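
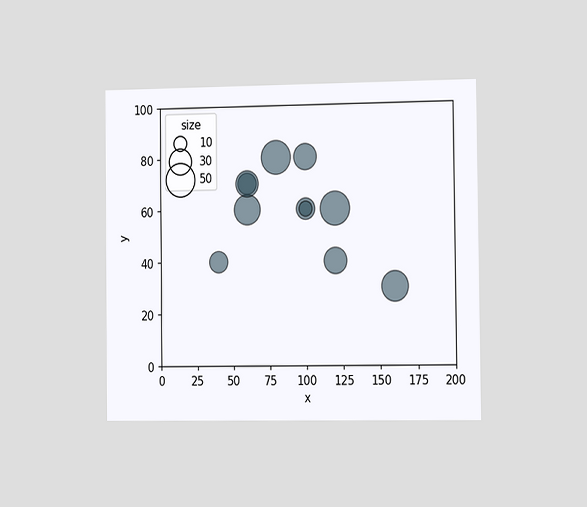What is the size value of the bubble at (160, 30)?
The chart is viewed slightly from the right. Matching the bubble at (160, 30) against the size legend gives 40.

40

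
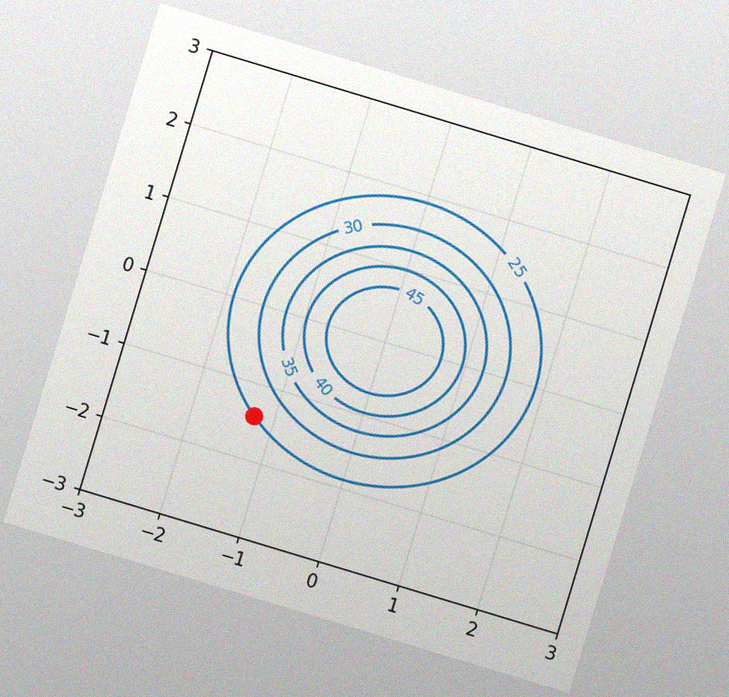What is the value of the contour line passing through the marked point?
25

The chart is tilted about 17° clockwise, with some photo noise. The marked point sits on the contour labelled 25.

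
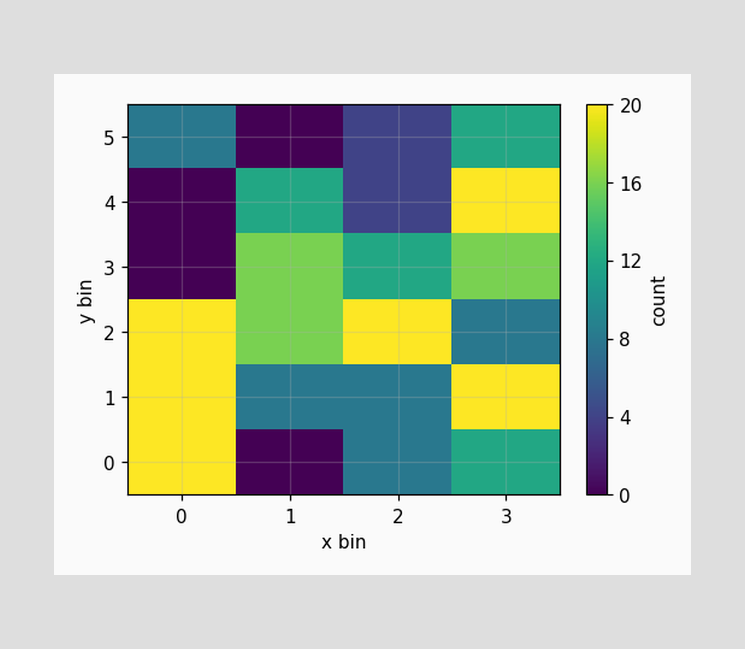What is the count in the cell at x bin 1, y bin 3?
Matching the cell (1, 3) against the colorbar gives 16.

16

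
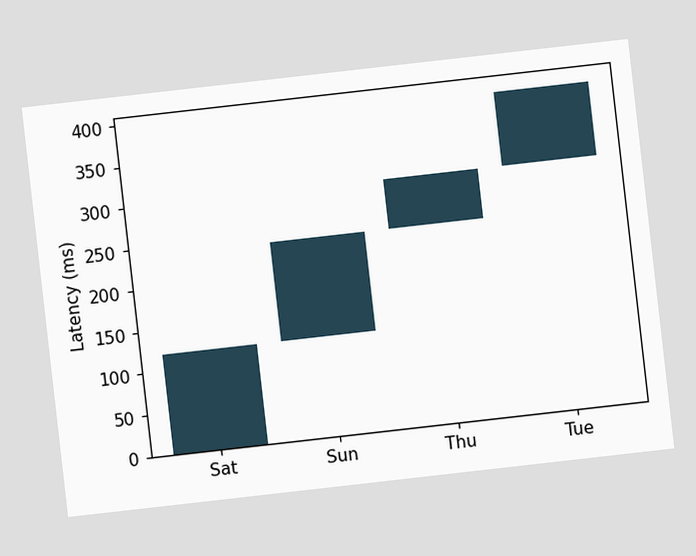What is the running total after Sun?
240ms

The chart is tilted about 6° counter-clockwise. After Sun the running total reaches 240ms.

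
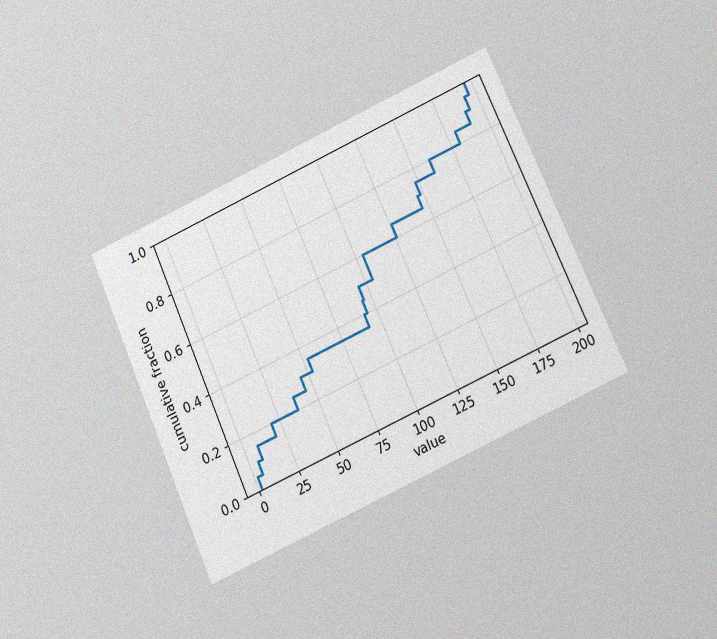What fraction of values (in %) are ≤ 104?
The chart is tilted about 24° counter-clockwise and viewed at a slight angle, with some photo noise. At x=104 the ECDF step is at 60%.

60%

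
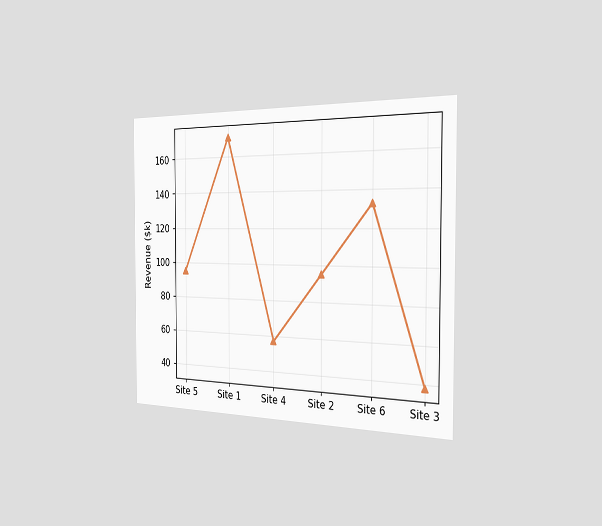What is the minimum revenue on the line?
The chart is viewed slightly from the right. The lowest point is at Site 3, and reading across to the y-axis gives $38k.

$38k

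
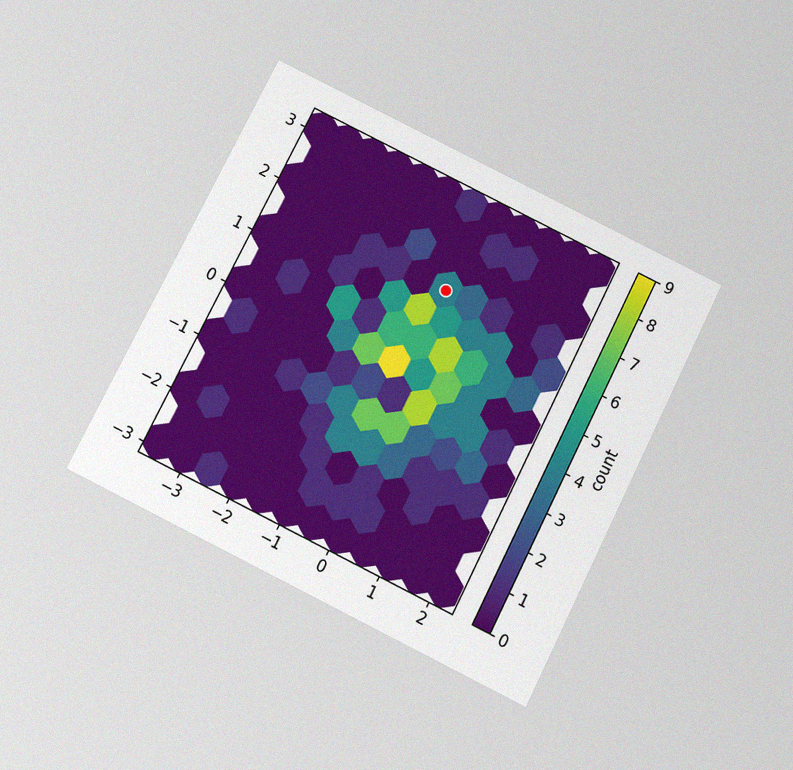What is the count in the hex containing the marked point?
The chart is tilted about 26° clockwise and viewed slightly from below, with some photo noise. The marked hex reads 4 on the colorbar.

4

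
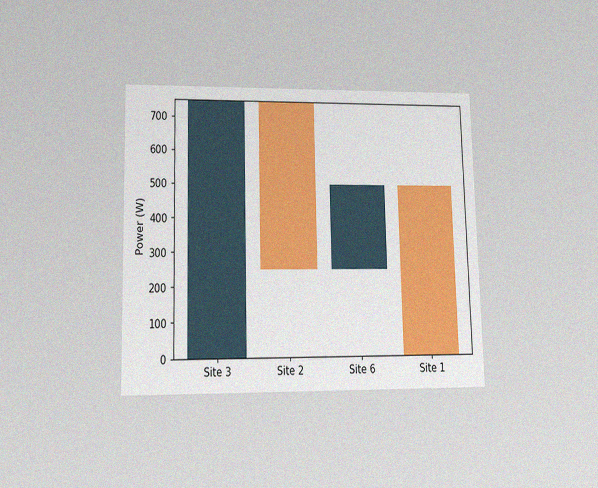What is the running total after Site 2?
250W

The chart is viewed at a slight angle, with some photo noise. After Site 2 the running total reaches 250W.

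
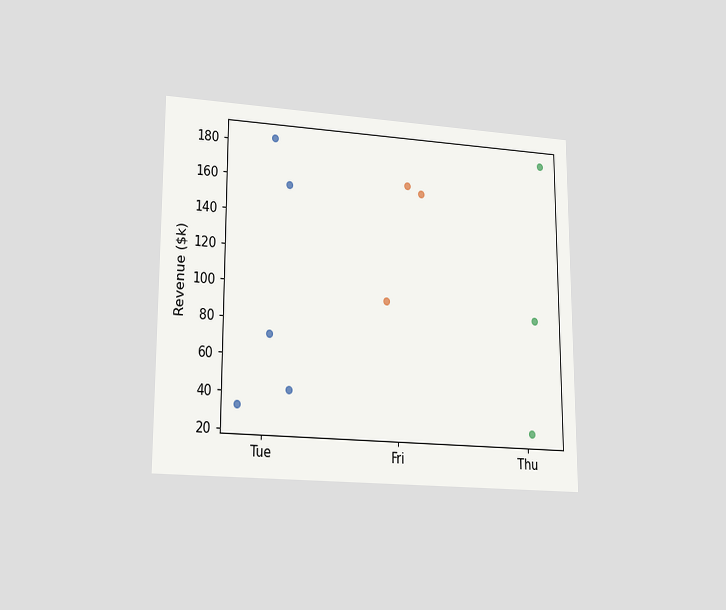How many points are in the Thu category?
The chart is viewed at a slight angle. Counting the markers in the Thu column gives 3.

3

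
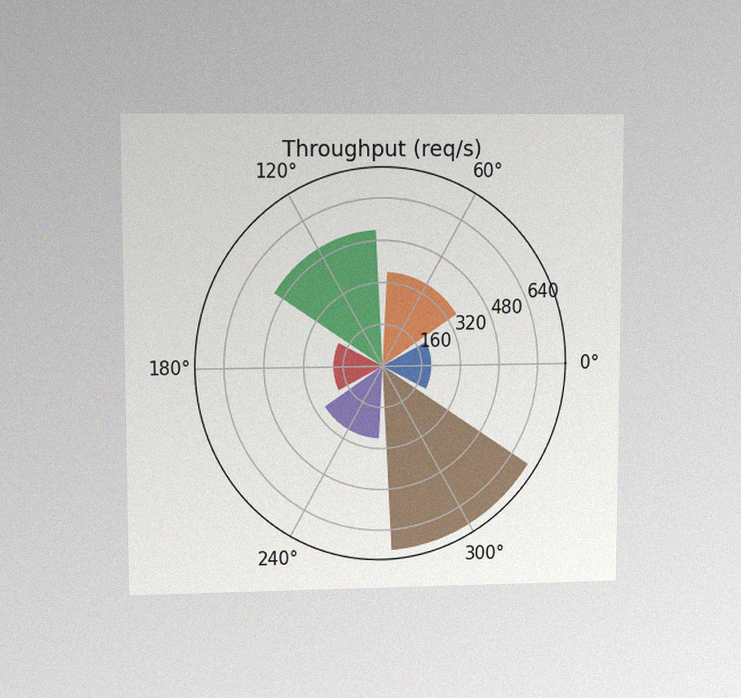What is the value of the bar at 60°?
The chart is viewed at a slight angle, with some photo noise. The bar at 60° reaches 360req/s on the radial axis.

360req/s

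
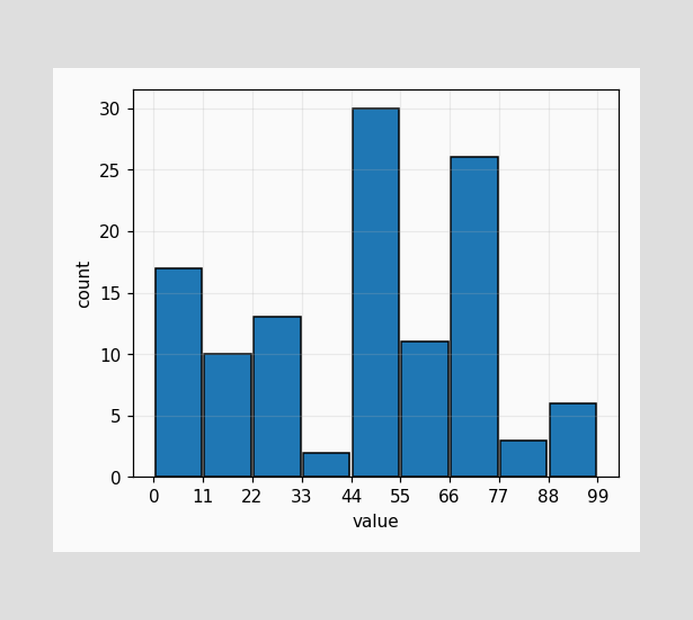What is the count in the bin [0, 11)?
17

The [0, 11) bin has height 17.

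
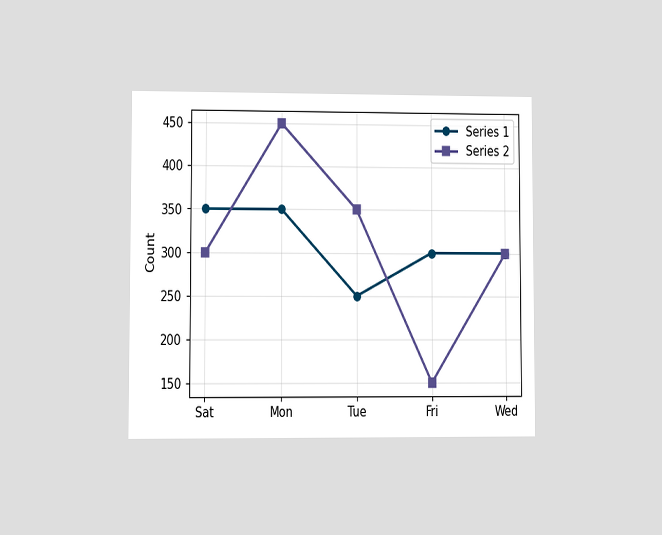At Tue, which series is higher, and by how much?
The chart is viewed at a slight angle. At Tue, Series 2 sits above the other line by 100.

Series 2, by 100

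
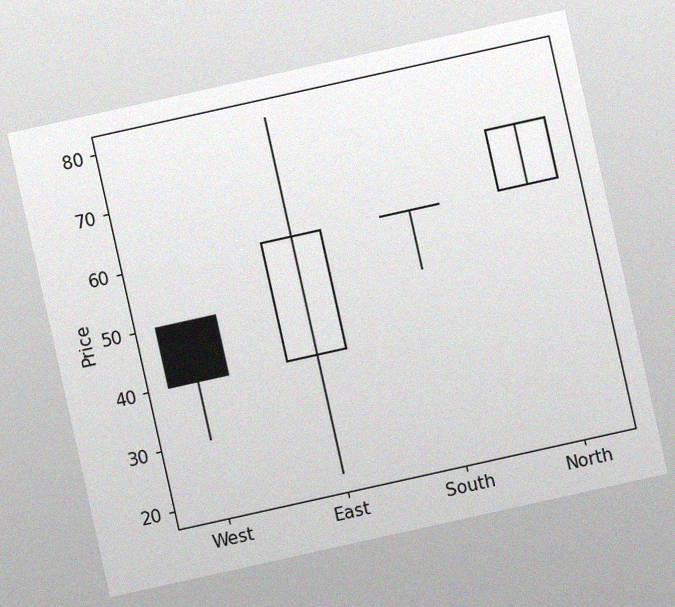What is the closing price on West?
40

The chart is tilted about 13° counter-clockwise, with some photo noise. The West candle closes at 40.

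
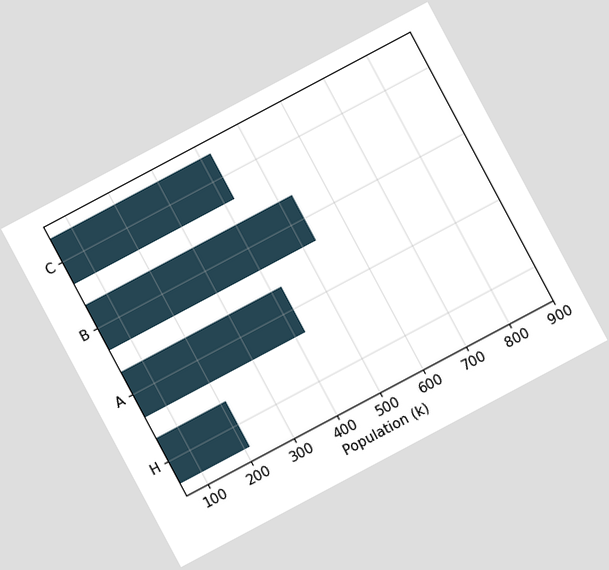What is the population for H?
212k

The chart is tilted about 28° counter-clockwise. Reading along the chart's x-axis, the H bar reaches 212k.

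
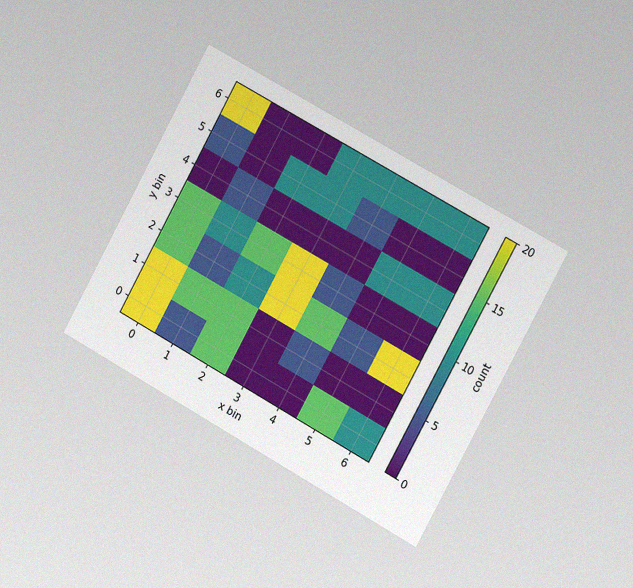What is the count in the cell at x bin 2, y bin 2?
The chart is tilted about 29° clockwise and viewed at a slight angle, with some photo noise. Matching the cell (2, 2) against the colorbar gives 10.

10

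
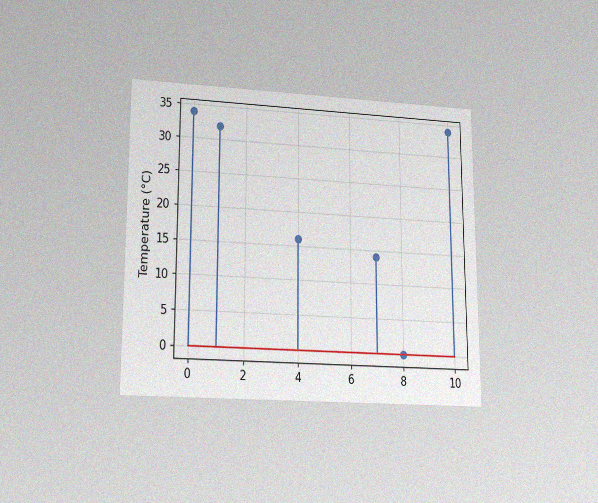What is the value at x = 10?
The chart is viewed at a slight angle, with some photo noise. The stem at x=10 reaches 34°C.

34°C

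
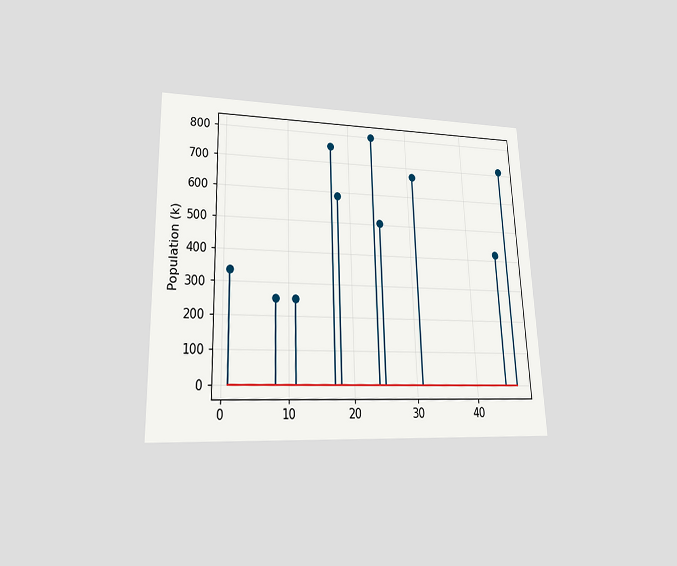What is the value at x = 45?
The chart is tilted about 2° counter-clockwise and viewed at a slight angle. The stem at x=45 reaches 420k.

420k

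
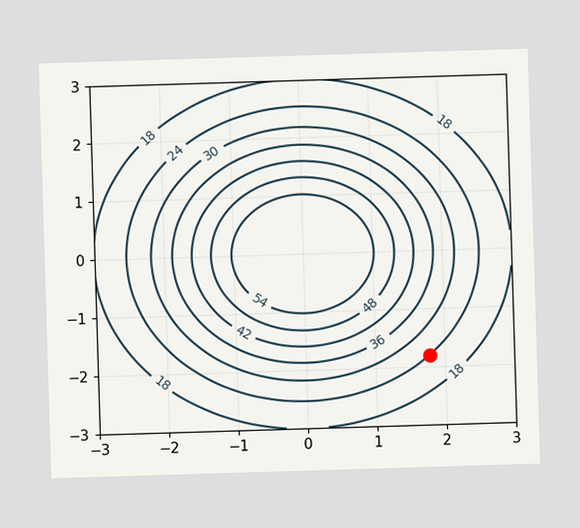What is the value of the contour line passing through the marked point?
24

The marked point sits on the contour labelled 24.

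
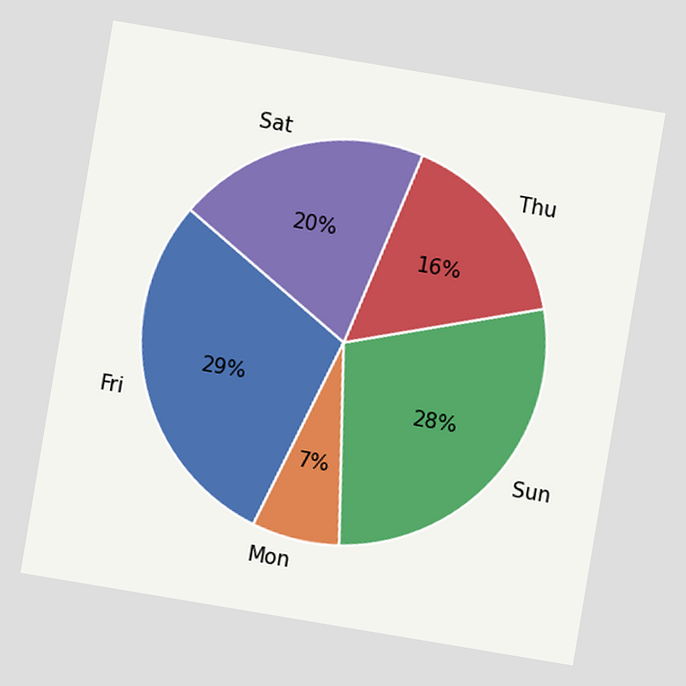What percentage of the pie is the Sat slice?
The chart is tilted about 10° clockwise. The Sat slice takes up 20% of the pie.

20%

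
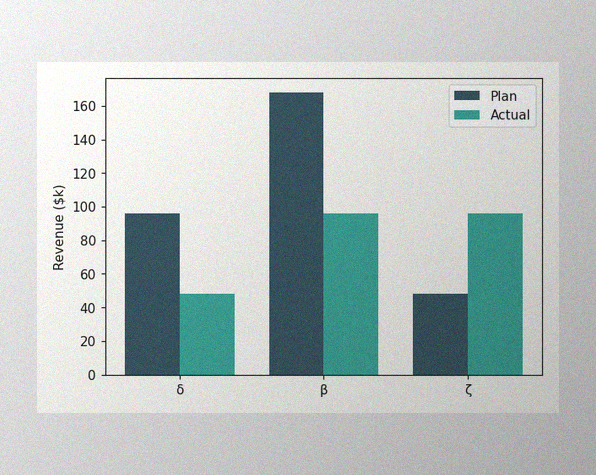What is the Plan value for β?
The image has some photo noise and uneven lighting. The Plan bar at β reaches $168k on the y-axis.

$168k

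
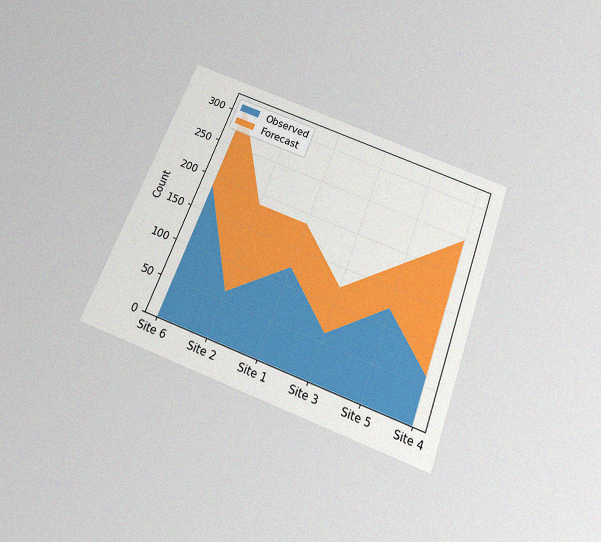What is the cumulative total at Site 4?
248

The chart is tilted about 21° clockwise and viewed slightly from below, with some photo noise. The stacked total at Site 4 reaches 248.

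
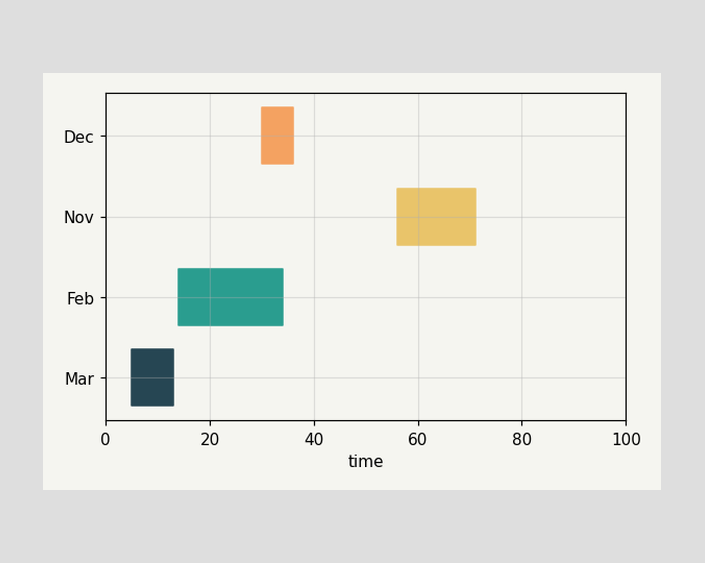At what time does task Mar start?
5

The Mar bar begins at t=5.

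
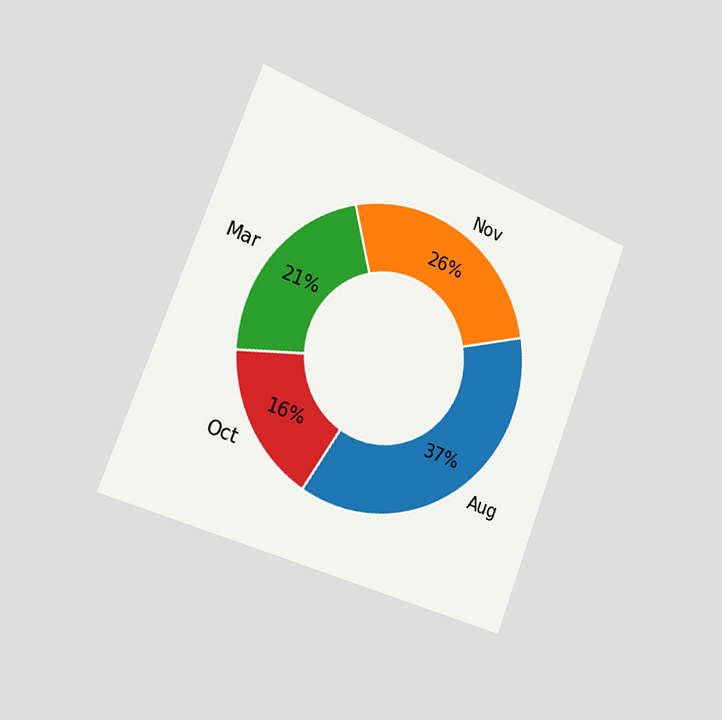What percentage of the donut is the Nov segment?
26%

The chart is tilted about 21° clockwise and viewed slightly from the left. The Nov segment takes up 26% of the ring.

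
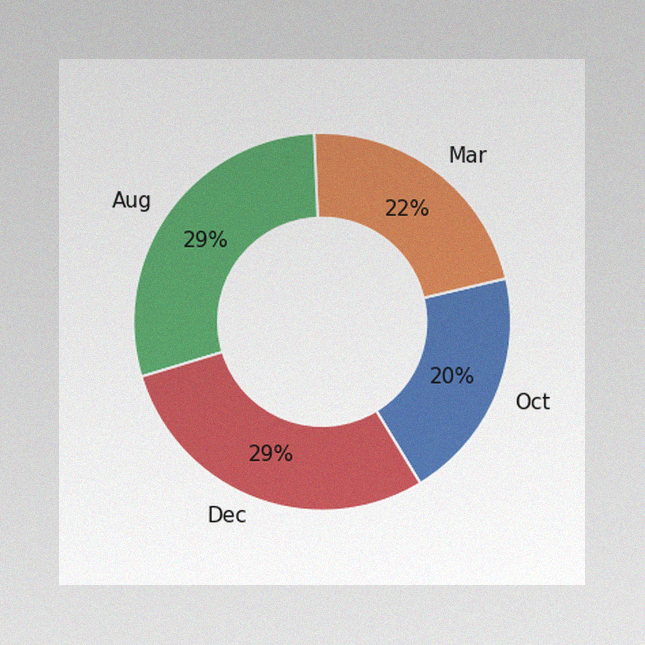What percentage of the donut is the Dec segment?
29%

The image has some photo noise and uneven lighting. The Dec segment takes up 29% of the ring.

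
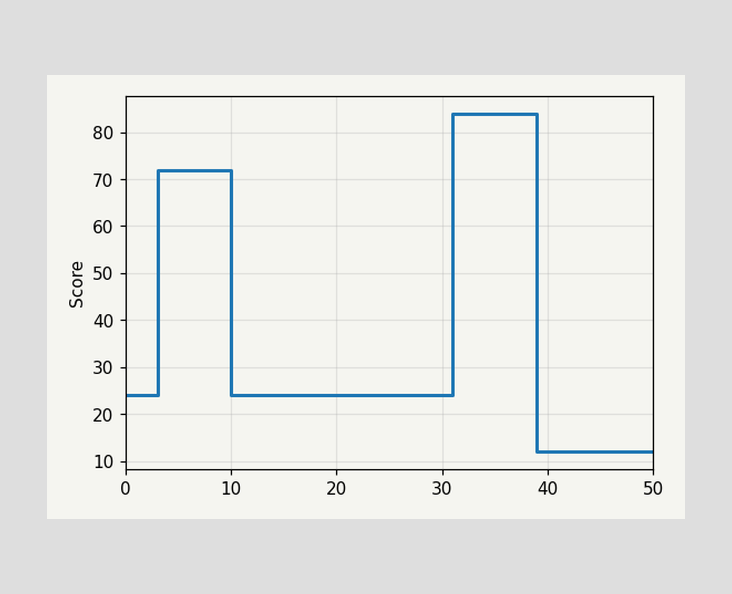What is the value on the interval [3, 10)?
72

On [3, 10) the step sits at 72.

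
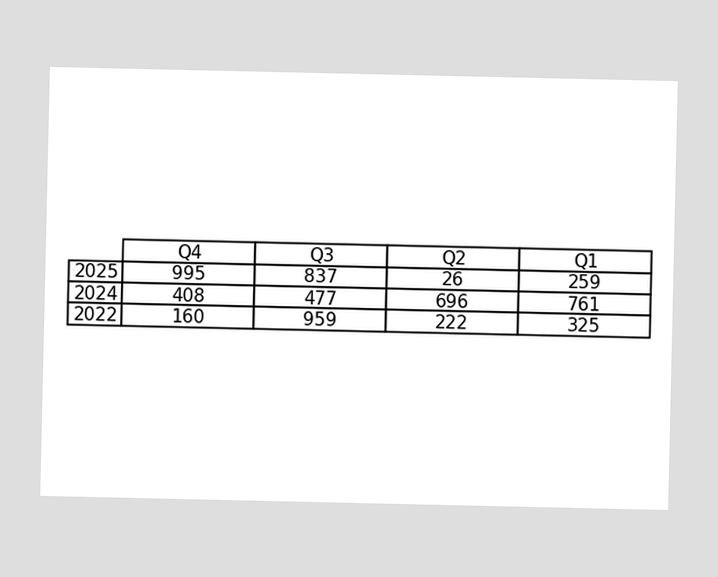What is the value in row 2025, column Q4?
995

The (2025, Q4) cell reads 995.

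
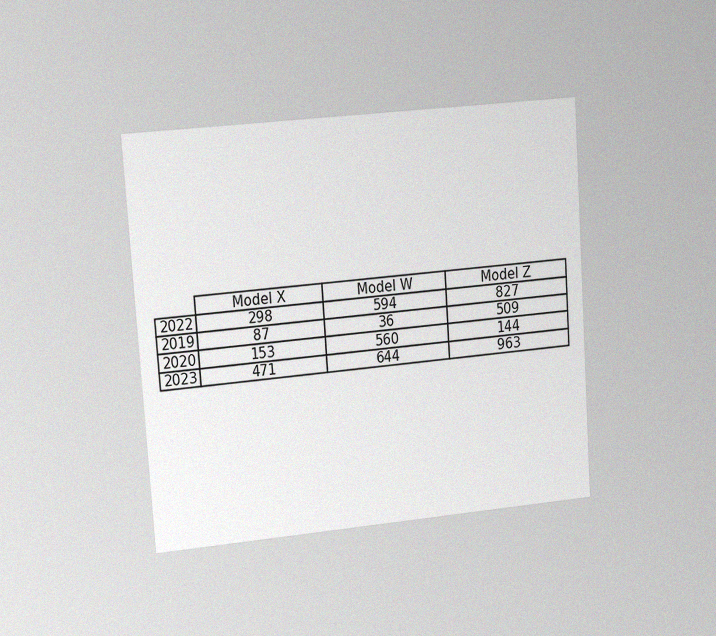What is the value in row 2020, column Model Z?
144

The chart is tilted about 4° counter-clockwise and viewed slightly from the left, with some photo noise. The (2020, Model Z) cell reads 144.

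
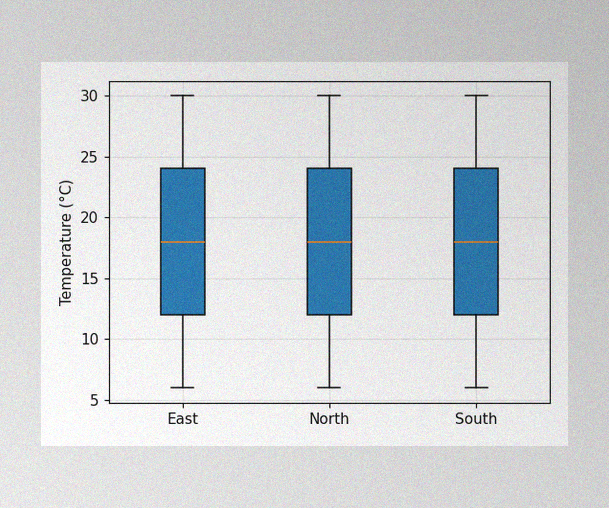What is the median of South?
The image has some photo noise and uneven lighting. The median line in the South box sits at 18°C.

18°C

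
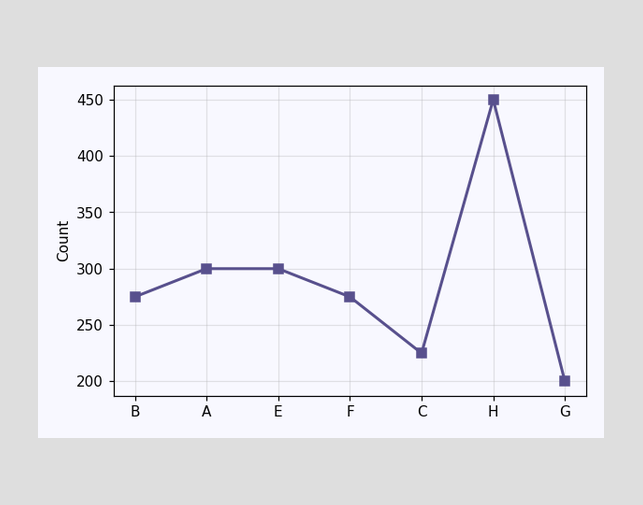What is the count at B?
At B, the line is at 275.

275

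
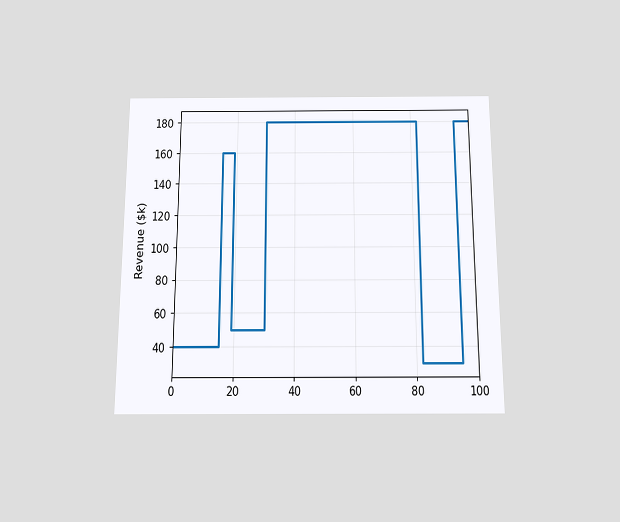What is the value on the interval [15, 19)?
$160k

The chart is viewed slightly from below. On [15, 19) the step sits at $160k.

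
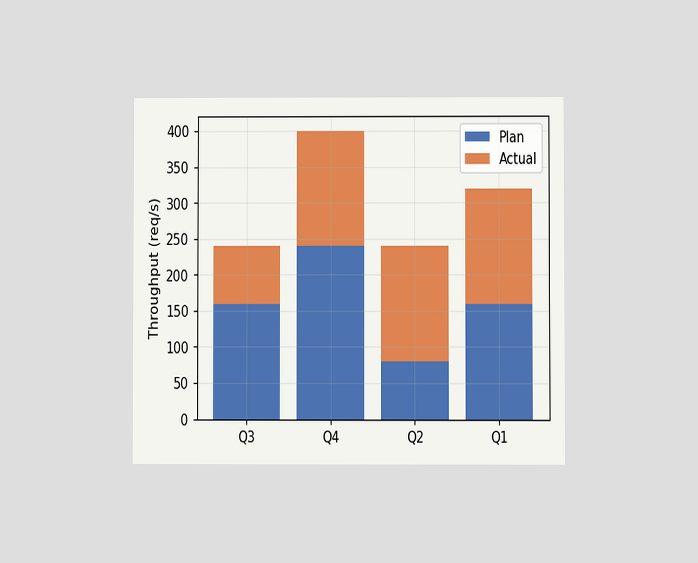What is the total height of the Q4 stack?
The chart is viewed at a slight angle. The Q4 stack's top reaches 400req/s on the y-axis.

400req/s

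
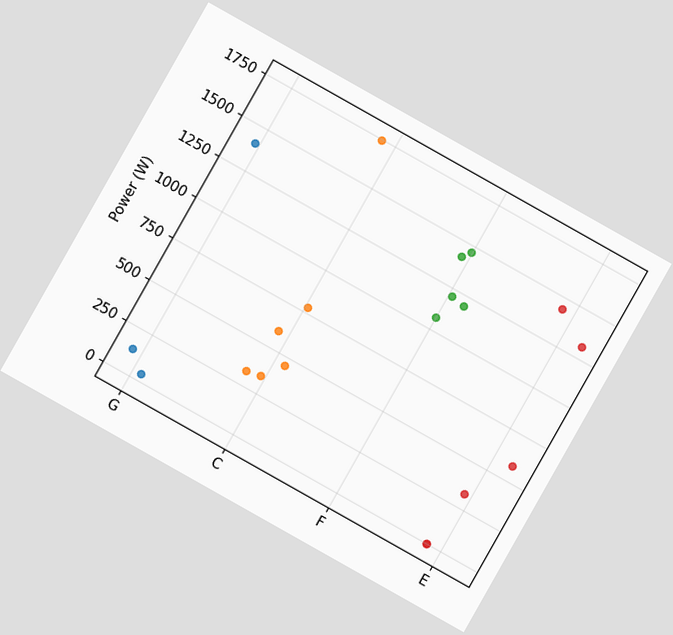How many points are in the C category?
The chart is tilted about 29° clockwise. Counting the markers in the C column gives 6.

6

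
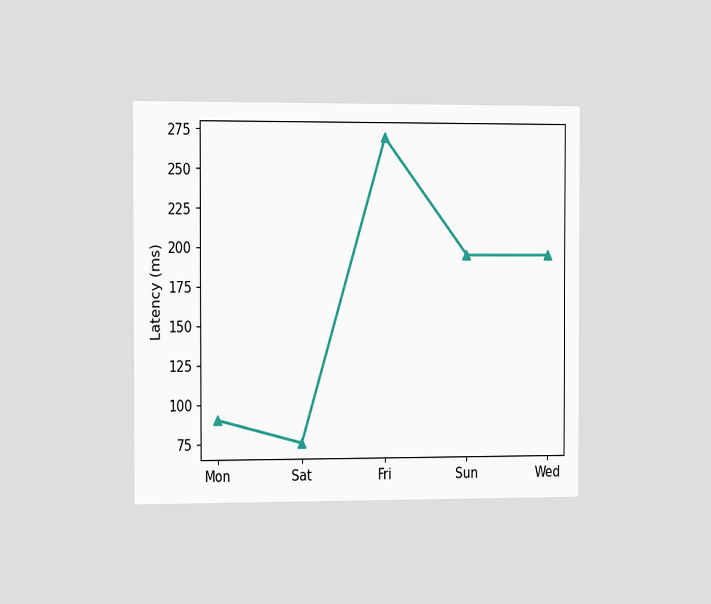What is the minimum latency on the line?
75ms

The chart is viewed slightly from the left. The lowest point is at Sat, and reading across to the y-axis gives 75ms.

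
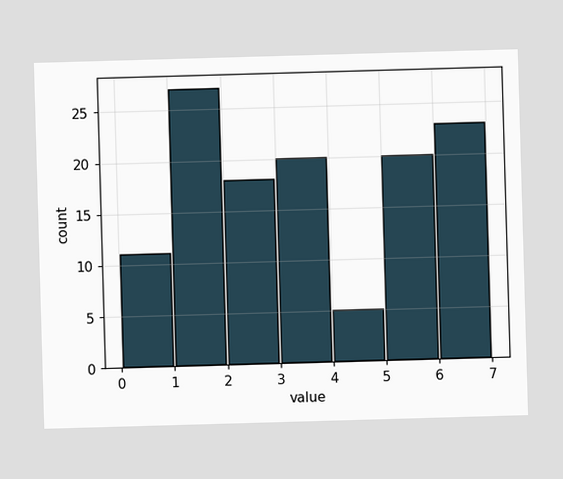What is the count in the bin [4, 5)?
5

The [4, 5) bin has height 5.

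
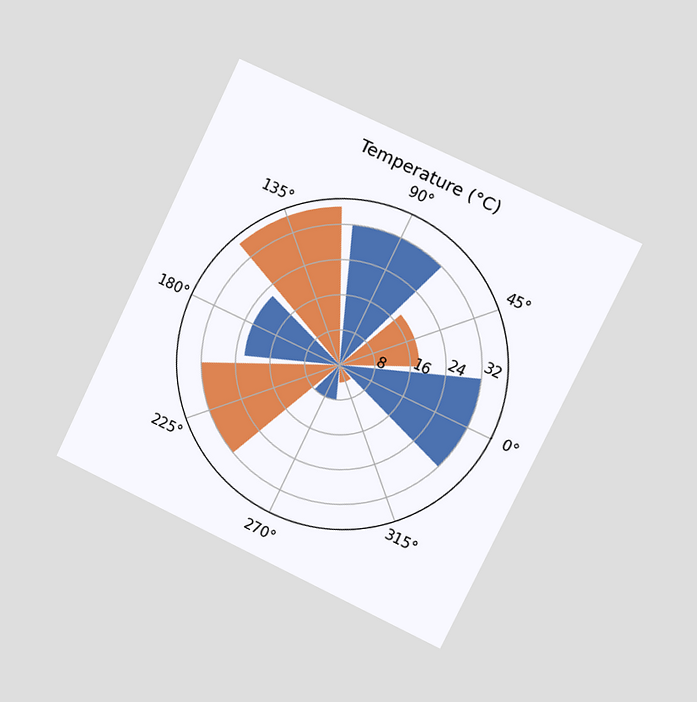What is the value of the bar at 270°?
8°C

The chart is tilted about 26° clockwise and viewed slightly from the right. The bar at 270° reaches 8°C on the radial axis.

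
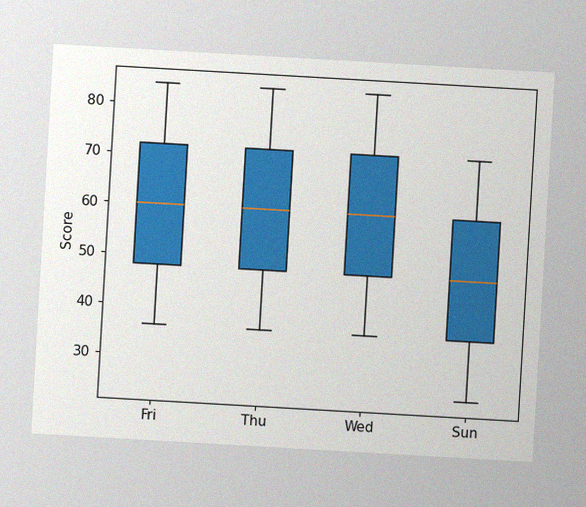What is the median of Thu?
60

The chart is tilted about 3° clockwise, with some photo noise. The median line in the Thu box sits at 60.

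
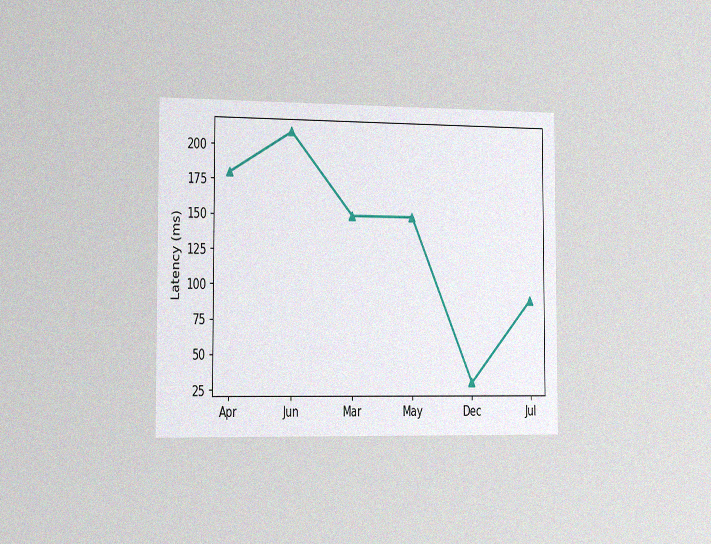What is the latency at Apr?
180ms

The chart is viewed slightly from the left, with some photo noise. At Apr, the line is at 180ms.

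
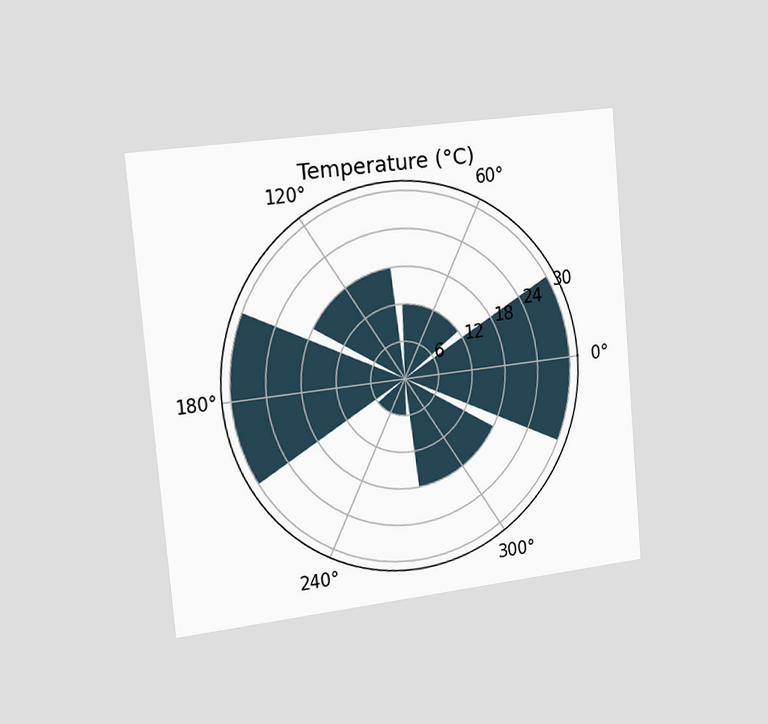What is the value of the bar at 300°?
18°C

The chart is tilted about 5° counter-clockwise and viewed slightly from the left. The bar at 300° reaches 18°C on the radial axis.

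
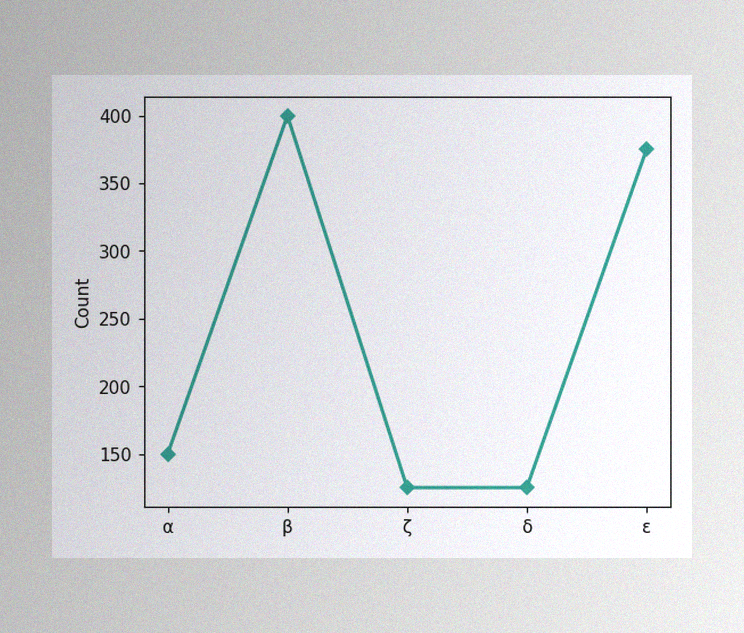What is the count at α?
150

The image has some photo noise and uneven lighting. At α, the line is at 150.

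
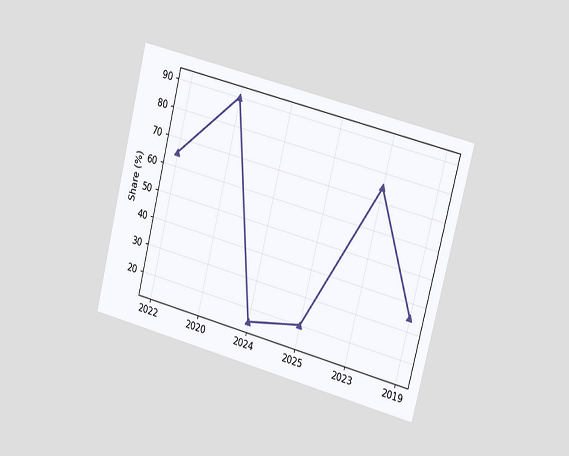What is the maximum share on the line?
The chart is tilted about 14° clockwise and viewed slightly from the right. The highest point is at 2020, and reading across to the y-axis gives 90%.

90%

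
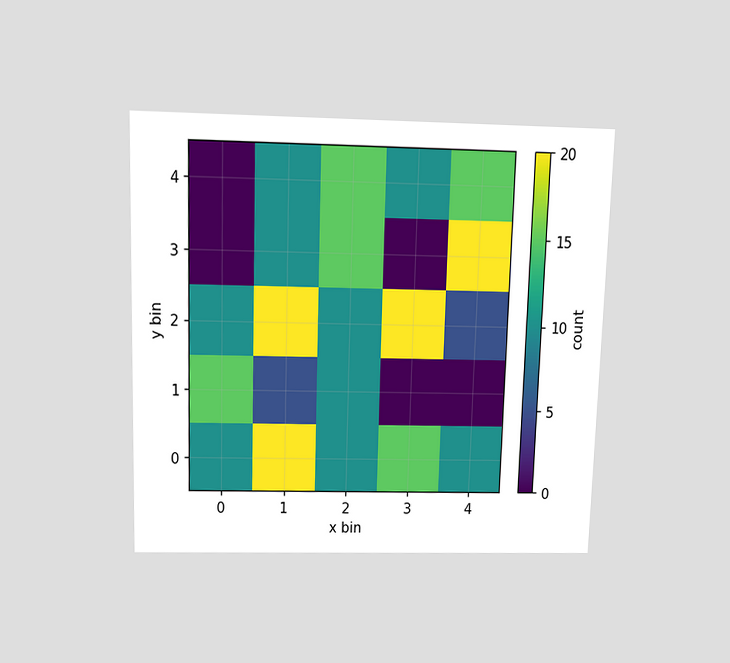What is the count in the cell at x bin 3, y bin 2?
The chart is viewed slightly from above. Matching the cell (3, 2) against the colorbar gives 20.

20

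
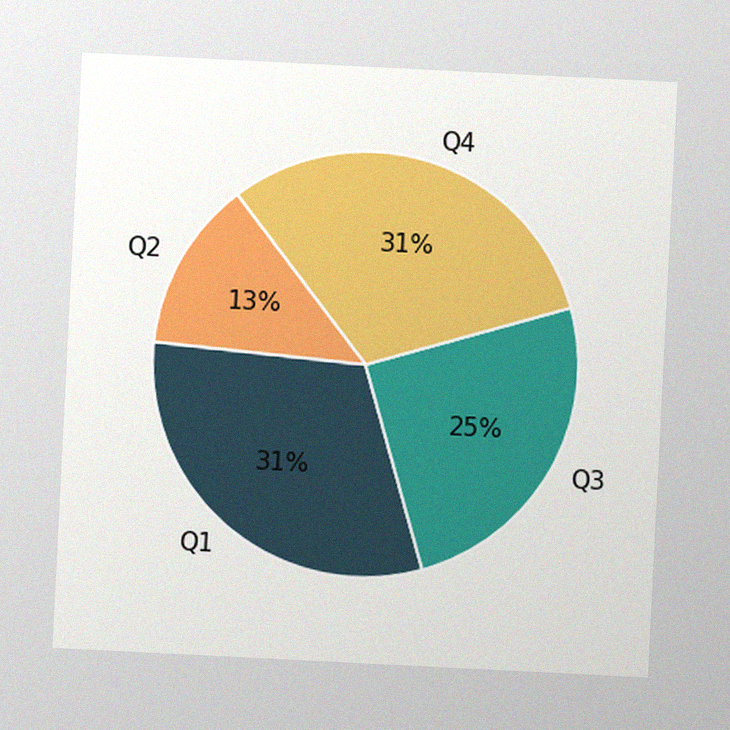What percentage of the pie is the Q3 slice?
The chart is tilted about 3° clockwise, with some photo noise. The Q3 slice takes up 25% of the pie.

25%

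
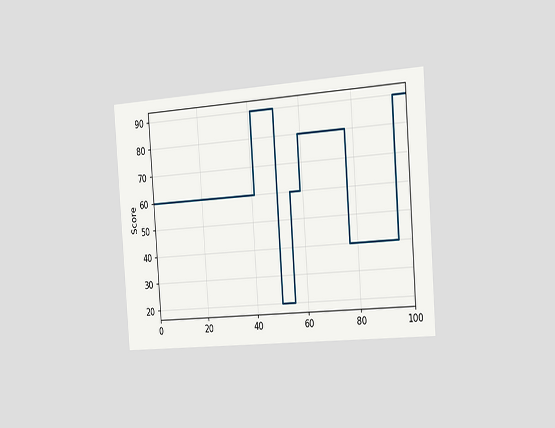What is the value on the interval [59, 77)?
80

The chart is tilted about 4° counter-clockwise and viewed slightly from the right. On [59, 77) the step sits at 80.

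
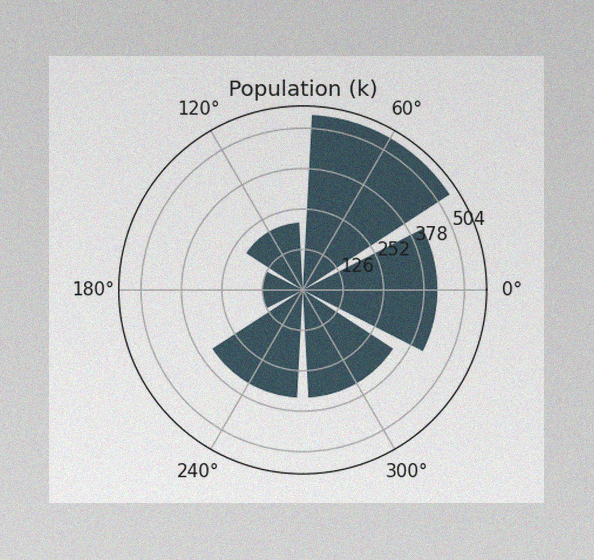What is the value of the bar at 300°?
The image has some photo noise and uneven lighting. The bar at 300° reaches 336k on the radial axis.

336k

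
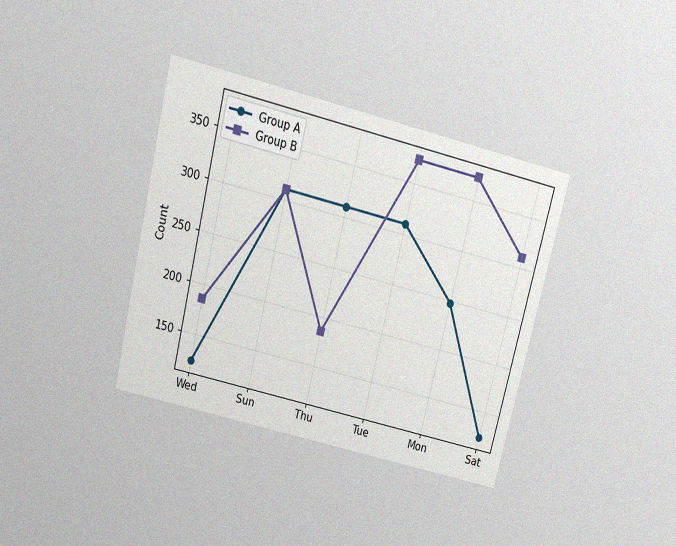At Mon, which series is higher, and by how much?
The chart is tilted about 14° clockwise and viewed slightly from above, with some photo noise. At Mon, Group B sits above the other line by 124.

Group B, by 124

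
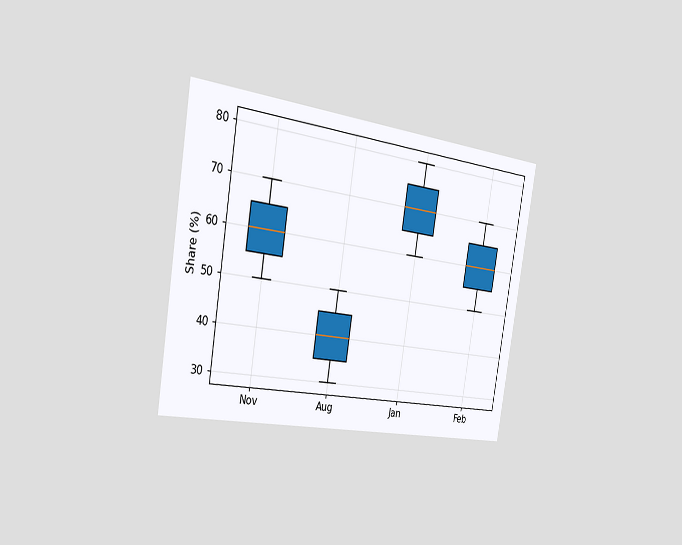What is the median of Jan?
The chart is tilted about 9° clockwise and viewed slightly from the left. The median line in the Jan box sits at 70%.

70%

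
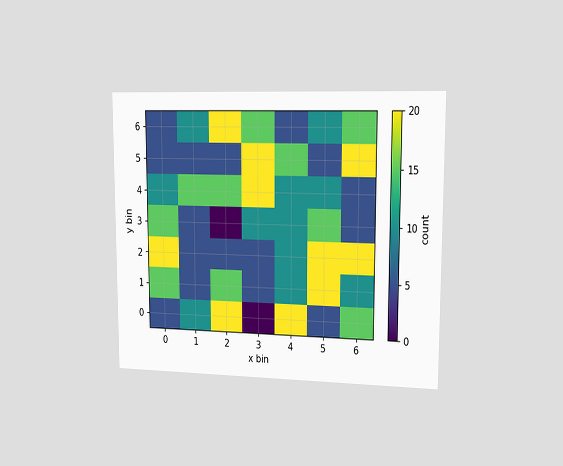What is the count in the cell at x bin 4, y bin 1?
10

The chart is viewed slightly from the right. Matching the cell (4, 1) against the colorbar gives 10.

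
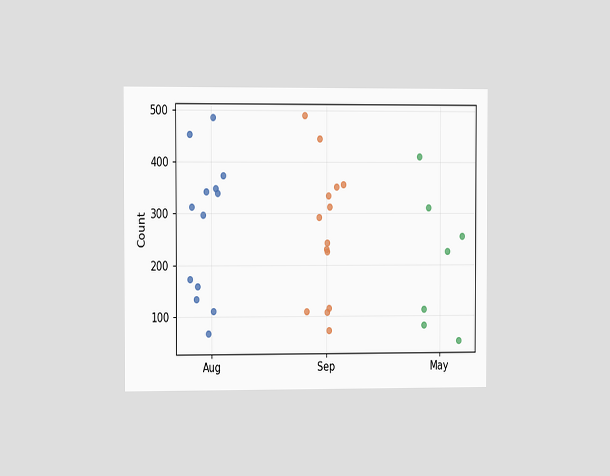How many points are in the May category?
The chart is viewed slightly from the left. Counting the markers in the May column gives 7.

7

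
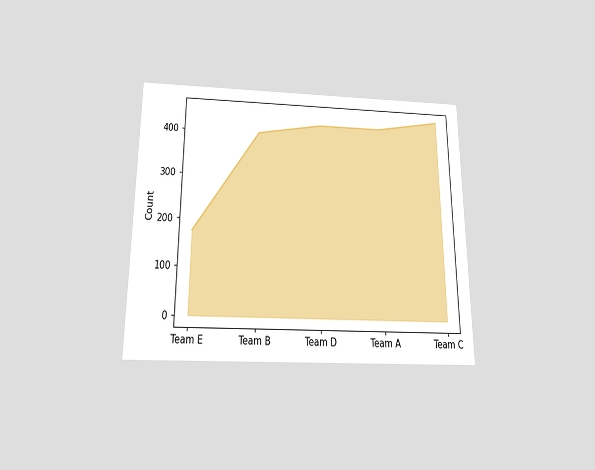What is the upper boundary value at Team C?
The chart is viewed slightly from below. At Team C the upper boundary is at 450.

450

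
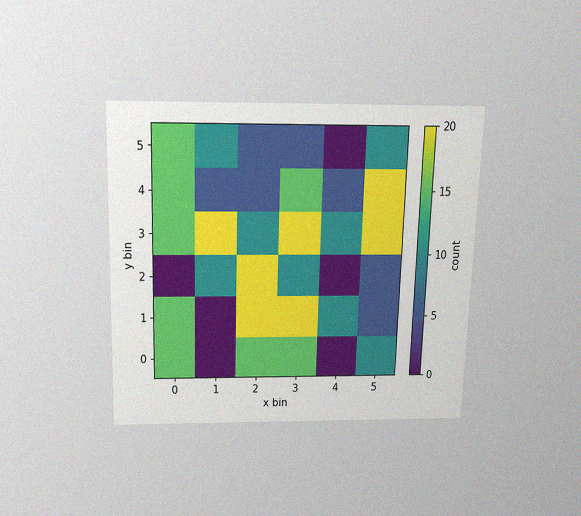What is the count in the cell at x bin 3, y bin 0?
The chart is viewed slightly from above, with some photo noise. Matching the cell (3, 0) against the colorbar gives 15.

15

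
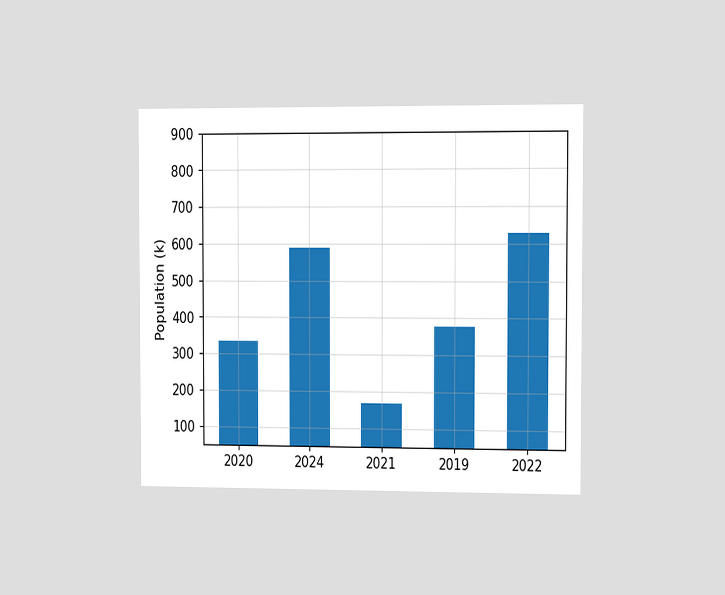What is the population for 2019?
The chart is viewed slightly from the right. Reading along the chart's y-axis, the 2019 bar reaches 378k.

378k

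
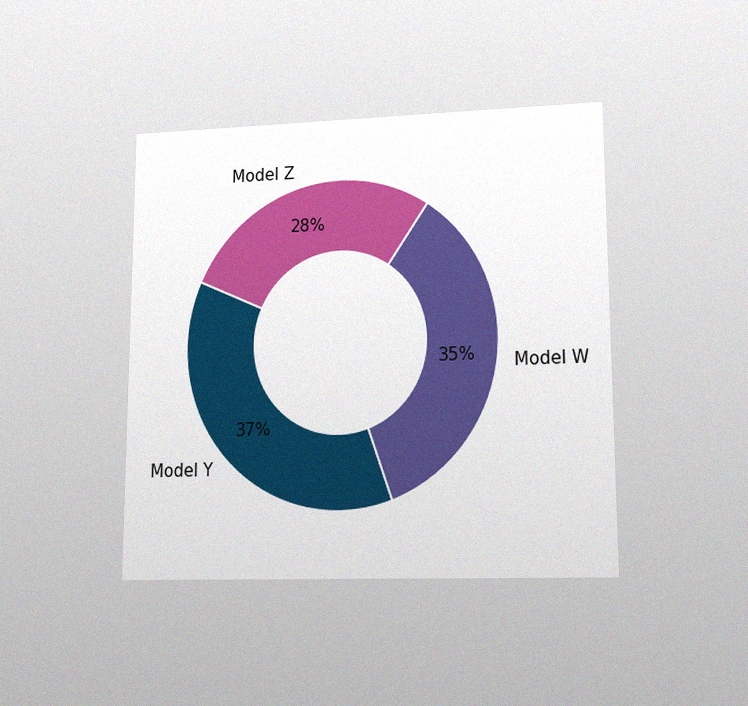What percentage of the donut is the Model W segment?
35%

The chart is viewed at a slight angle, with some photo noise. The Model W segment takes up 35% of the ring.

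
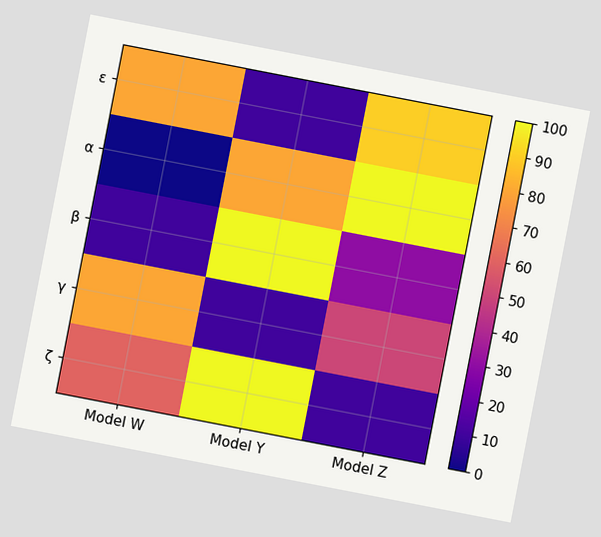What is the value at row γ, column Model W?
80

The chart is tilted about 11° clockwise. Matching cell (γ, Model W) against the colorbar gives 80.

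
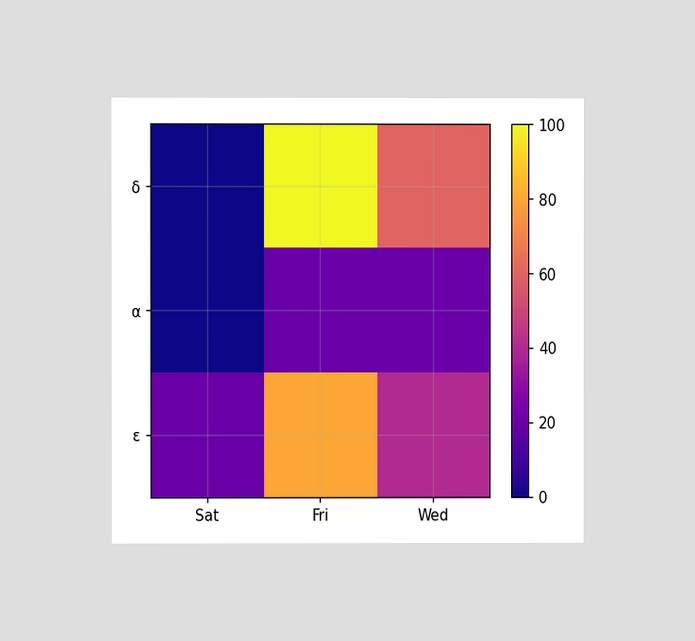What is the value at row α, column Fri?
The chart is viewed at a slight angle. Matching cell (α, Fri) against the colorbar gives 20.

20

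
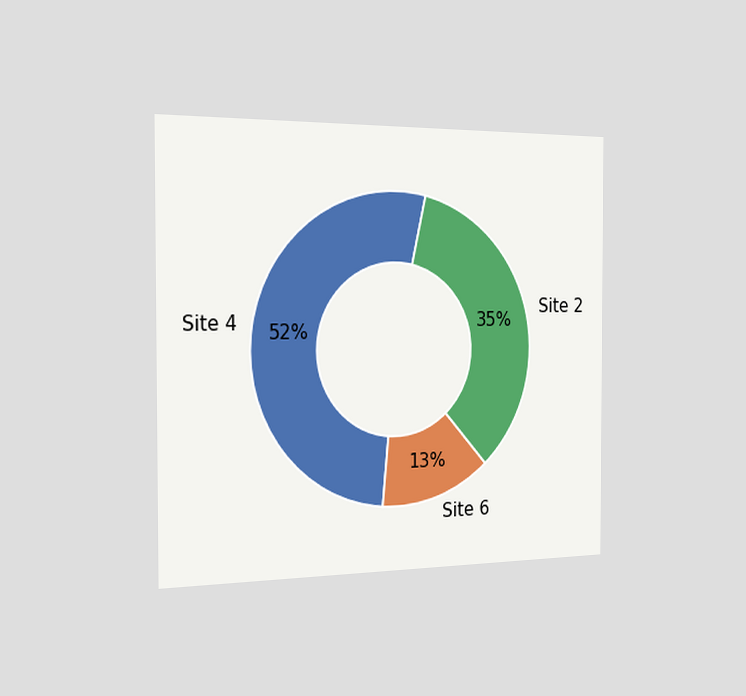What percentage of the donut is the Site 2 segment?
35%

The chart is viewed slightly from the left. The Site 2 segment takes up 35% of the ring.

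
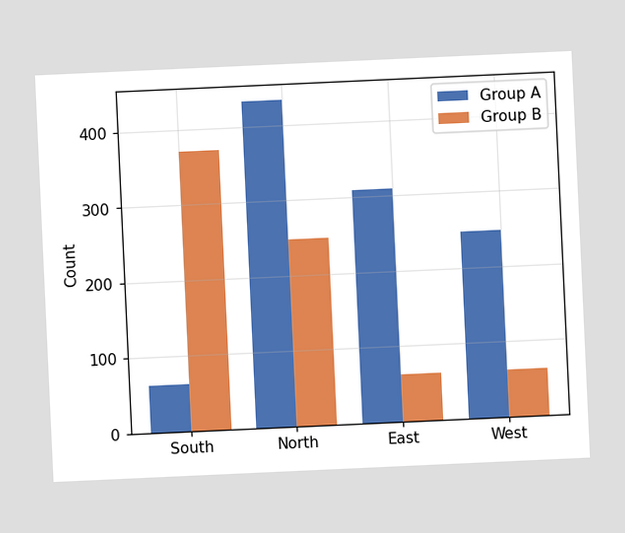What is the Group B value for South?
The chart is tilted about 3° counter-clockwise. The Group B bar at South reaches 372 on the y-axis.

372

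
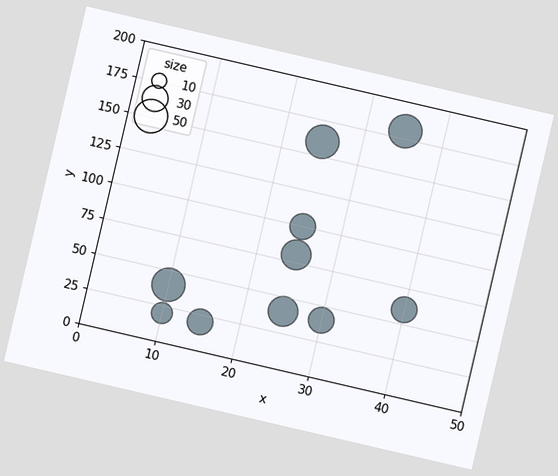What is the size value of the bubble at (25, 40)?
The chart is tilted about 13° clockwise. Matching the bubble at (25, 40) against the size legend gives 40.

40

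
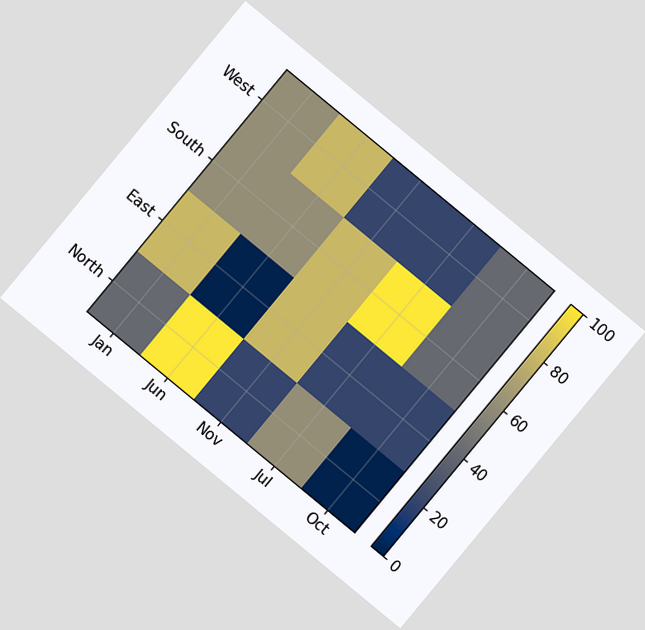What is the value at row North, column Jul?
The chart is tilted about 40° clockwise. Matching cell (North, Jul) against the colorbar gives 60.

60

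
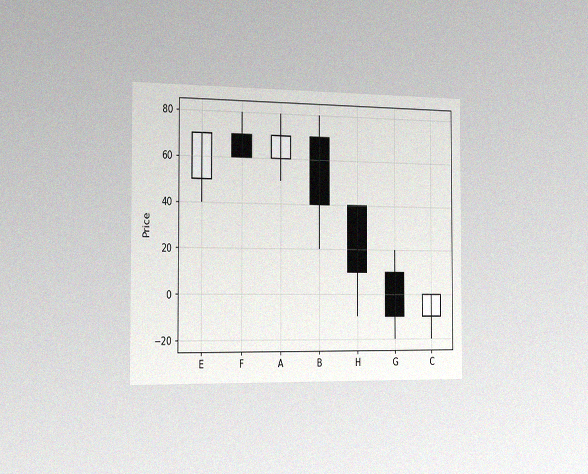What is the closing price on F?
60

The chart is viewed slightly from the left, with some photo noise. The F candle closes at 60.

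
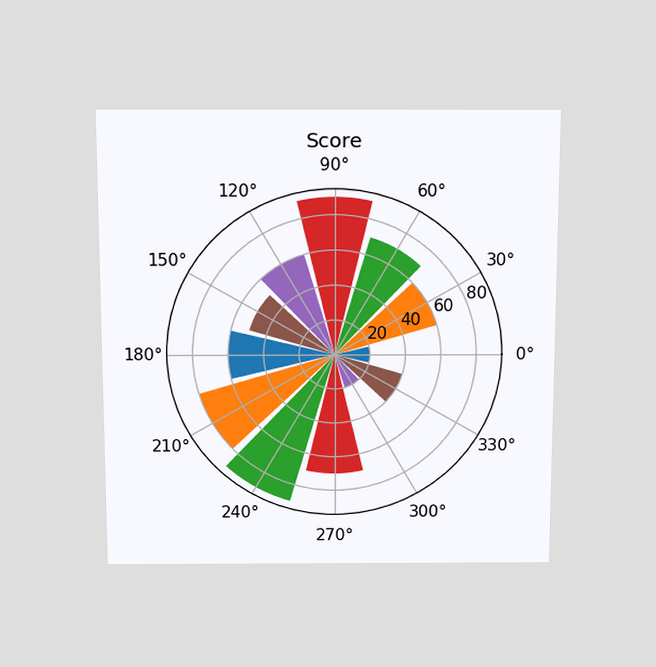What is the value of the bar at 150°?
The chart is viewed slightly from above. The bar at 150° reaches 50 on the radial axis.

50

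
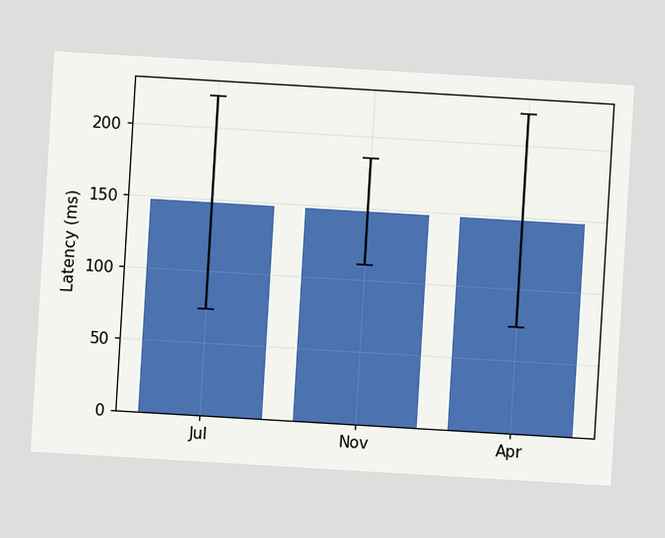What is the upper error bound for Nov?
185ms

The chart is tilted about 3° clockwise. The Nov bar's upper whisker reaches 185ms.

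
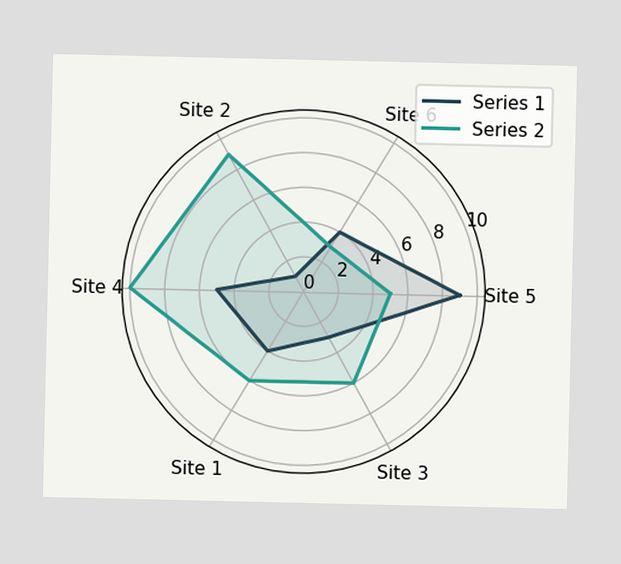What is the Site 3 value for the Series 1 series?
3

On the Site 3 axis, Series 1 reaches 3.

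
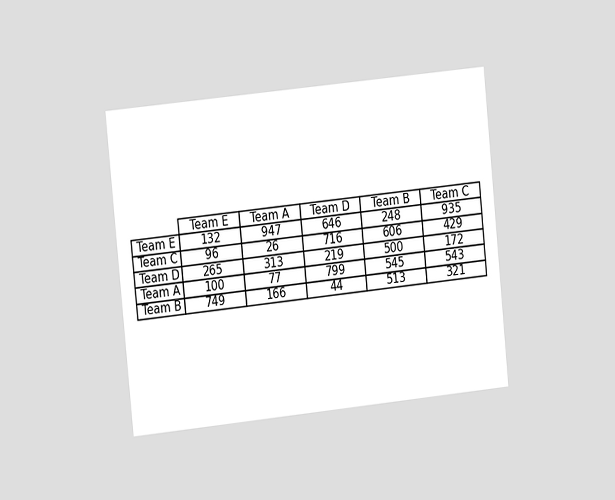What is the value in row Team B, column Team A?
166

The chart is tilted about 6° counter-clockwise and viewed at a slight angle. The (Team B, Team A) cell reads 166.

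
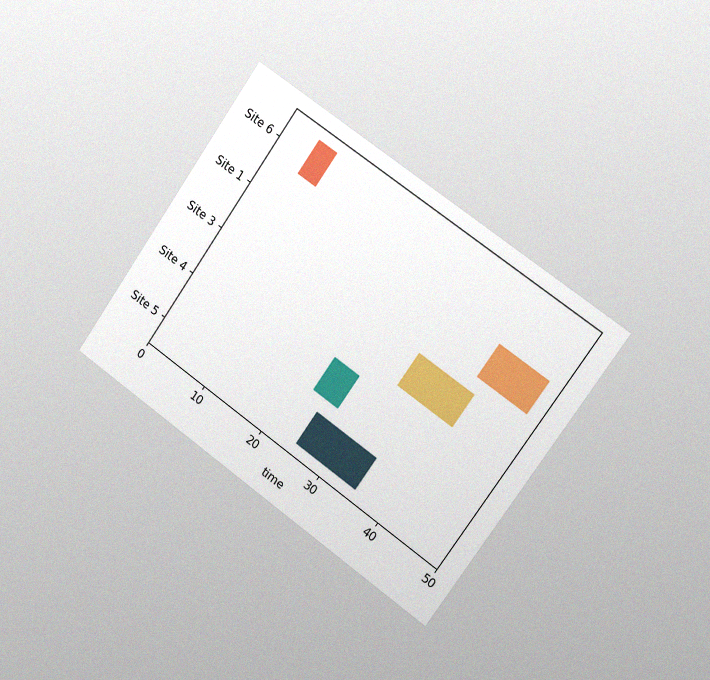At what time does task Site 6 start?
The chart is tilted about 35° clockwise and viewed slightly from the right, with some photo noise. The Site 6 bar begins at t=5.

5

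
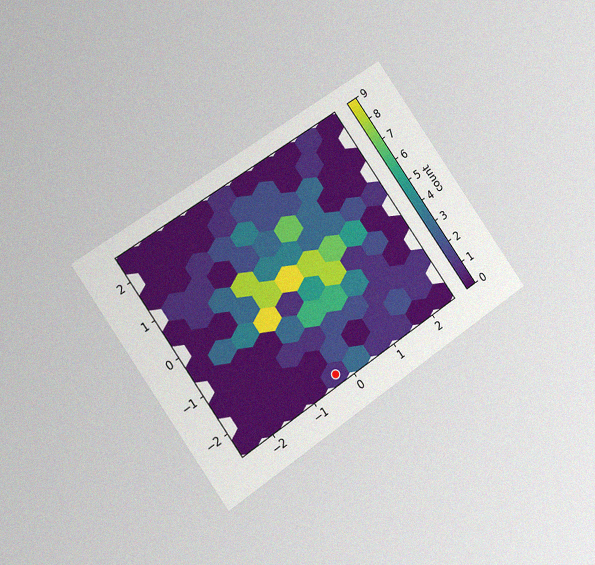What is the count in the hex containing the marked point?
The chart is tilted about 35° counter-clockwise and viewed slightly from the left, with some photo noise. The marked hex reads 1 on the colorbar.

1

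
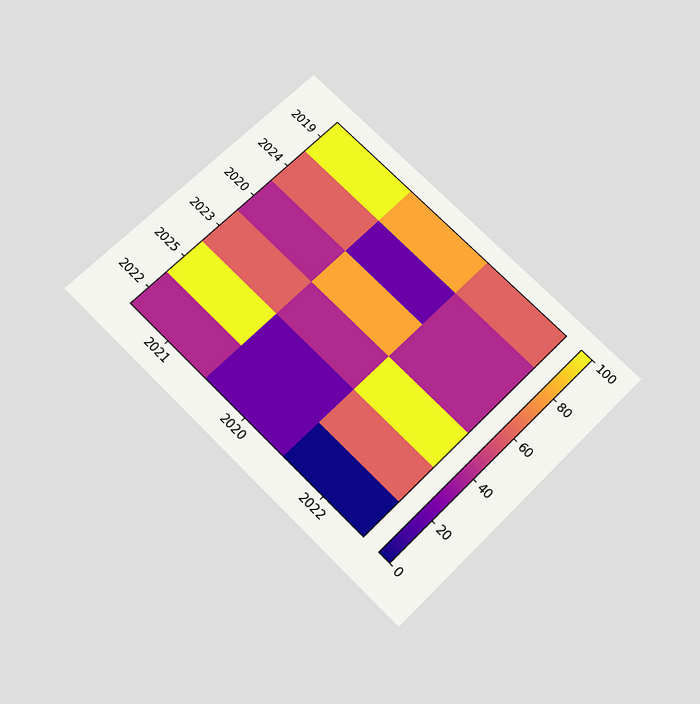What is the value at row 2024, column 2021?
The chart is tilted about 45° clockwise and viewed slightly from below. Matching cell (2024, 2021) against the colorbar gives 60.

60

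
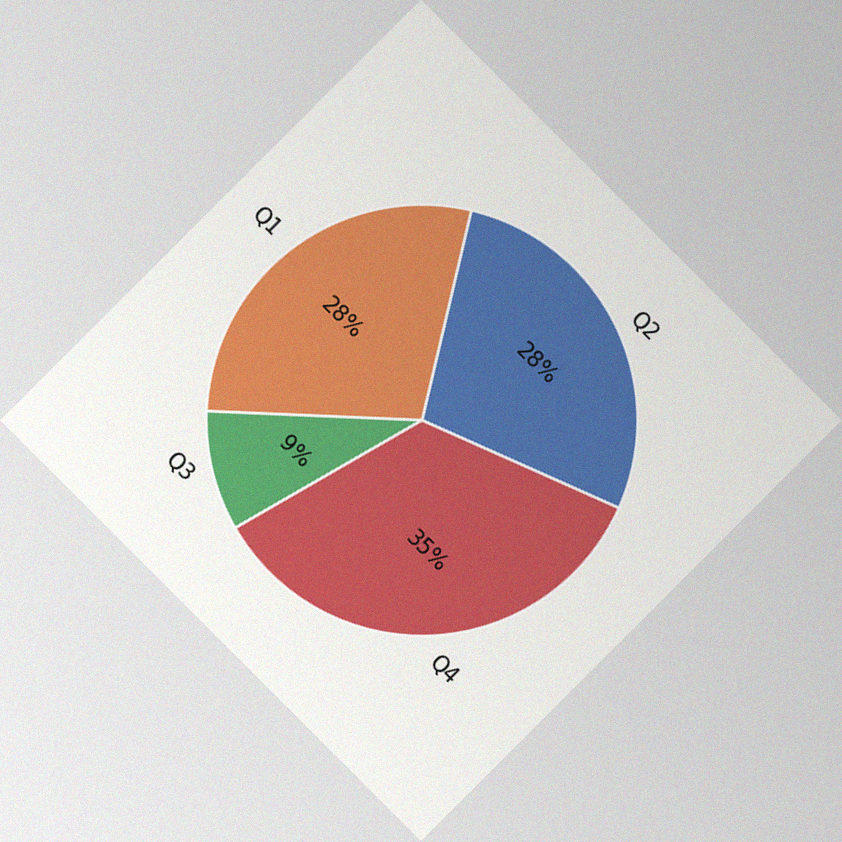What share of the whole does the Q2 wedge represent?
The chart is tilted about 45° clockwise, with some photo noise. The Q2 slice takes up 28% of the pie.

28%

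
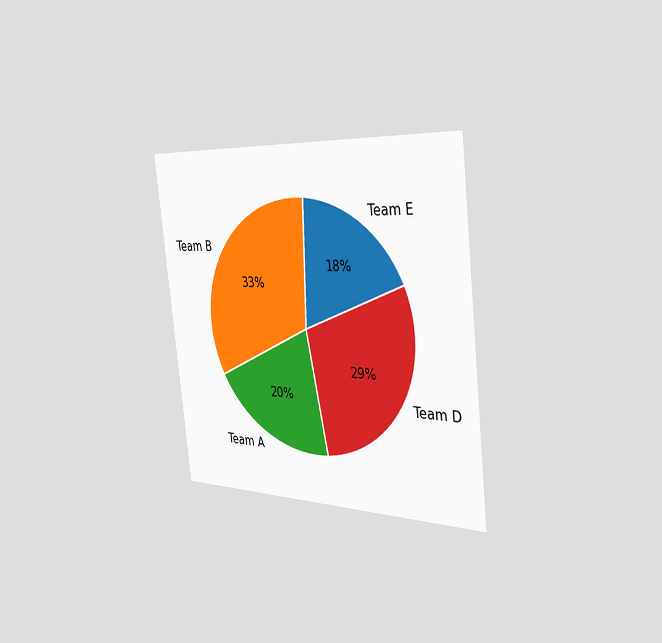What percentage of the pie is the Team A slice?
20%

The chart is tilted about 6° counter-clockwise and viewed slightly from the right. The Team A slice takes up 20% of the pie.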